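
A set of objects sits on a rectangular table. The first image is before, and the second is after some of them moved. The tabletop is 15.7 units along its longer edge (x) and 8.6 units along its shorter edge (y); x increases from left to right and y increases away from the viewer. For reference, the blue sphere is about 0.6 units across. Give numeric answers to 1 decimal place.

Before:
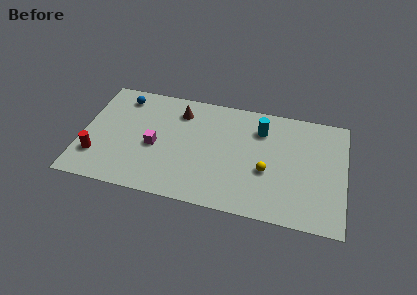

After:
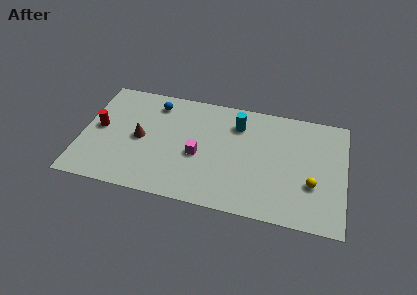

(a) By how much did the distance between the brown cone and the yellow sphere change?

+4.0

The distance was about 6.4 in the first image and 10.4 in the second, so they moved 4.0 units further apart.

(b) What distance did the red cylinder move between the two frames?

2.2

The red cylinder moved from about (1.0, 2.3) to (1.0, 4.5), a distance of √(0.0² + 2.2²) ≈ 2.2.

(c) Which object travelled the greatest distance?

the brown cone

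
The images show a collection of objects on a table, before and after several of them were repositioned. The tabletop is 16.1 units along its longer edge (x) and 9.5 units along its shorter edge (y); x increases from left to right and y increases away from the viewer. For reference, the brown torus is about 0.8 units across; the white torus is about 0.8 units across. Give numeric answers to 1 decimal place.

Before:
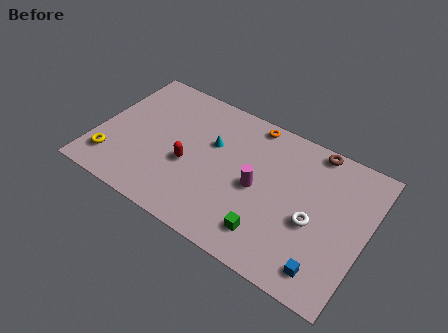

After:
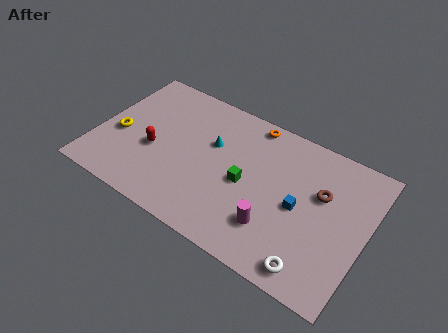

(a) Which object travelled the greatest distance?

the blue cube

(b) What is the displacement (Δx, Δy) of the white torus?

(0.4, -2.8)

The white torus was at about (13.1, 4.0) and moved to about (13.5, 1.2).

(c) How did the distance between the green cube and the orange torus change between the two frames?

-2.8

Before: roughly 7.0 units apart; after: 4.2. That's 2.8 units closer together.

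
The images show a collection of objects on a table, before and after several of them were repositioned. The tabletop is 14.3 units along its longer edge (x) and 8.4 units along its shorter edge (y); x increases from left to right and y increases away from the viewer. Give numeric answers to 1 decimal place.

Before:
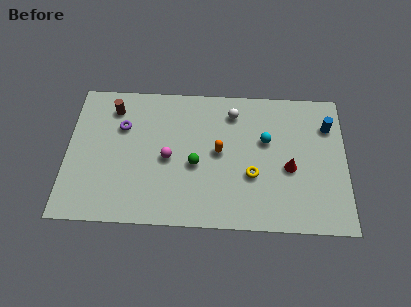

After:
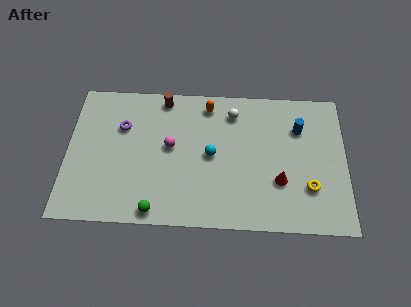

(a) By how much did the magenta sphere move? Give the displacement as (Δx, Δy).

(0.1, 0.7)

From the two frames, the magenta sphere sits at roughly (5.2, 3.9) before and (5.3, 4.6) after.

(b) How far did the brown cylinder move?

2.7

From (2.3, 6.8) to (4.9, 7.5), the brown cylinder covered √(2.6² + 0.7²) ≈ 2.7 units.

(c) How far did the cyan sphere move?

3.0

The cyan sphere moved from about (10.2, 5.2) to (7.4, 4.2), a distance of √(2.8² + 1.0²) ≈ 3.0.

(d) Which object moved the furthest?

the green sphere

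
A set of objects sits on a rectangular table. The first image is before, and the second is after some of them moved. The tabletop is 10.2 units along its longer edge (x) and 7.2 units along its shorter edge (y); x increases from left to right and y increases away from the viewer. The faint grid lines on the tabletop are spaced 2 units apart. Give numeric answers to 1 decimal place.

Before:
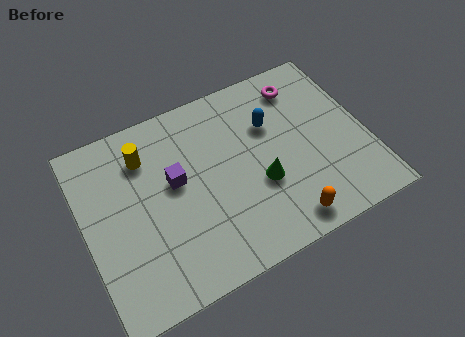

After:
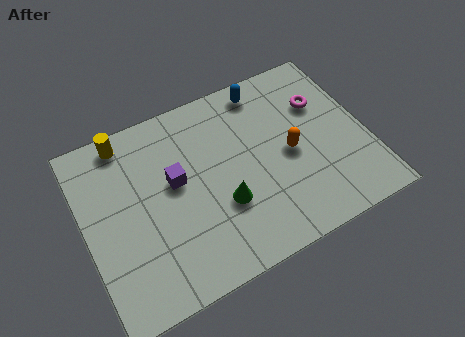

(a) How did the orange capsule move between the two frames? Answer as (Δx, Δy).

(0.6, 2.5)

The orange capsule was at about (6.8, 0.9) and moved to about (7.4, 3.4).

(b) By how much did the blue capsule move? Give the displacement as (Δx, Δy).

(0.0, 1.5)

From the two frames, the blue capsule sits at roughly (6.9, 4.8) before and (6.9, 6.3) after.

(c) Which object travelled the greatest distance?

the orange capsule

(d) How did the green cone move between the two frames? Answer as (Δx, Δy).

(-1.4, -0.2)

The green cone was at about (6.2, 2.7) and moved to about (4.8, 2.5).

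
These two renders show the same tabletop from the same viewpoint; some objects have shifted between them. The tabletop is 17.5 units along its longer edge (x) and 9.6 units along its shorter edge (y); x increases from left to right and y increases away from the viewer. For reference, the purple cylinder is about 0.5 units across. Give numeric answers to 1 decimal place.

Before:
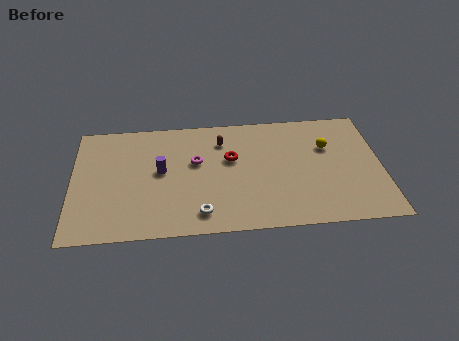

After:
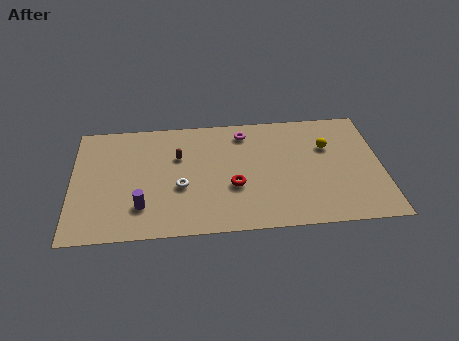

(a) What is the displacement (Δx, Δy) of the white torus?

(-1.1, 2.2)

The white torus started near (7.2, 1.6) and ended near (6.1, 3.8).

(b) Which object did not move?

the yellow sphere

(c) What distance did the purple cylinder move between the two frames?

3.0

The purple cylinder was near (5.0, 5.2) before and (3.9, 2.4) after, so it travelled √(1.1² + 2.8²) ≈ 3.0 units.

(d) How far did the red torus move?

2.3

The red torus moved from about (9.0, 5.9) to (9.1, 3.6), a distance of √(0.1² + 2.3²) ≈ 2.3.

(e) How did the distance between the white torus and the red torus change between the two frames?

-1.7

Before: roughly 4.7 units apart; after: 3.0. That's 1.7 units closer together.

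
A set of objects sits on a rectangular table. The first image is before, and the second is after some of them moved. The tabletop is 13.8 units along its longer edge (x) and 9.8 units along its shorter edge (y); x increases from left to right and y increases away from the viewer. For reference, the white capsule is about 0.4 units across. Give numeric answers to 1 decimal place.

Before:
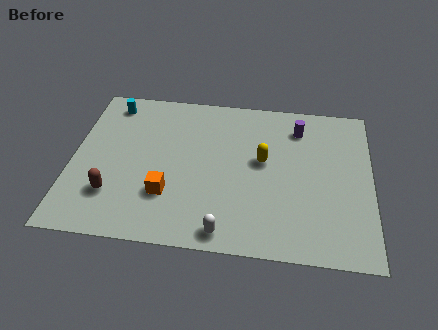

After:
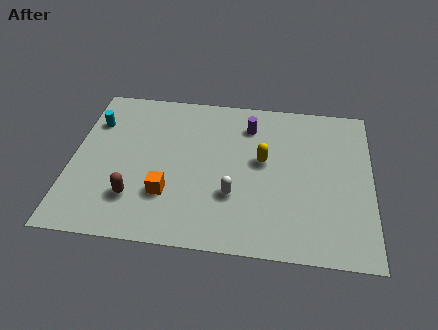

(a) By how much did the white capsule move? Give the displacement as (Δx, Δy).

(0.3, 2.2)

The white capsule started near (7.2, 1.0) and ended near (7.5, 3.2).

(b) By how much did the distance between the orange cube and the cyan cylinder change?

-0.7

The distance was about 6.2 in the first image and 5.5 in the second, so they moved 0.7 units closer together.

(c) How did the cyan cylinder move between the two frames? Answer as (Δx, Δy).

(-0.7, -1.3)

From the two frames, the cyan cylinder sits at roughly (1.6, 8.4) before and (0.9, 7.1) after.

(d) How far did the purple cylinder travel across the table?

2.3

The purple cylinder moved from about (10.4, 7.8) to (8.1, 7.7), a distance of √(2.3² + 0.1²) ≈ 2.3.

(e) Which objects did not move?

the orange cube and the yellow capsule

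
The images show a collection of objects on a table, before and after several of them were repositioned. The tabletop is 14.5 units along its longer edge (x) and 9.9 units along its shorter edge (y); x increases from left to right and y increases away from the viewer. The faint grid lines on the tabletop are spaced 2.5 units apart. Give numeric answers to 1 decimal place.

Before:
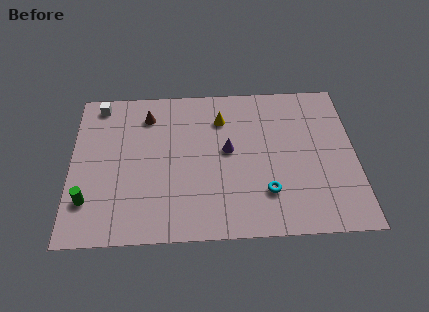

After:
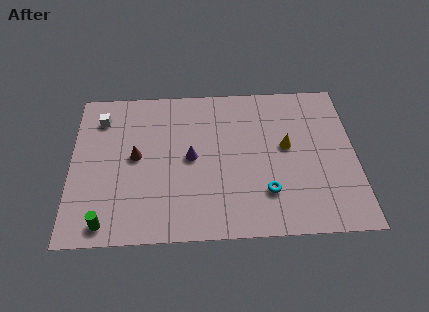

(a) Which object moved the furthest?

the yellow cone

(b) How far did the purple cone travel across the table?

1.9

The purple cone was near (8.0, 5.4) before and (6.1, 5.0) after, so it travelled √(1.9² + 0.4²) ≈ 1.9 units.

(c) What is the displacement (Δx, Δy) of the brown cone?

(-0.6, -2.7)

The brown cone was at about (3.9, 7.9) and moved to about (3.3, 5.2).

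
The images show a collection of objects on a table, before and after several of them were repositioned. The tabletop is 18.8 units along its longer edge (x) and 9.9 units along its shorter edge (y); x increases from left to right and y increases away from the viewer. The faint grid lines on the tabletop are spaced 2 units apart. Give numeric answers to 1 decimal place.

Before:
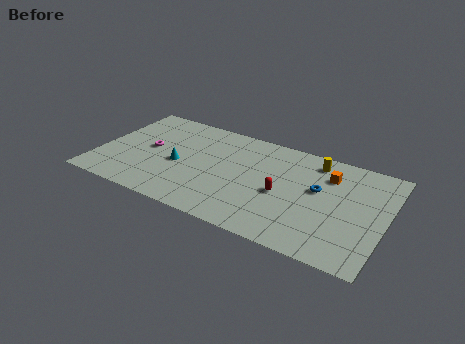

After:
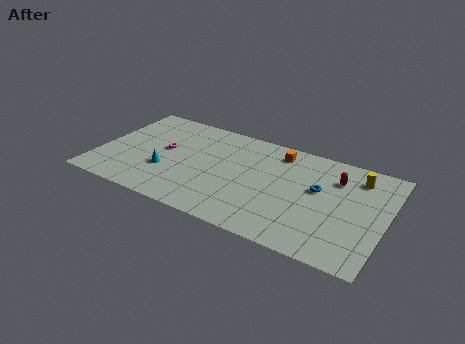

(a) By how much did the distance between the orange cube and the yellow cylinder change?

+3.8

They were about 1.4 units apart before and 5.2 after — 3.8 units further apart.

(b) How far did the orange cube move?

3.5

The orange cube was near (14.9, 7.4) before and (11.5, 8.3) after, so it travelled √(3.4² + 0.9²) ≈ 3.5 units.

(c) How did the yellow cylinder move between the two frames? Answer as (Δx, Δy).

(2.8, -0.4)

The yellow cylinder started near (13.9, 8.4) and ended near (16.7, 8.0).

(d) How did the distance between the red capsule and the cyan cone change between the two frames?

+4.6

The distance was about 6.9 in the first image and 11.5 in the second, so they moved 4.6 units further apart.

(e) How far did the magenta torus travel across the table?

1.0

From (3.2, 5.2) to (4.2, 5.5), the magenta torus covered √(1.0² + 0.3²) ≈ 1.0 units.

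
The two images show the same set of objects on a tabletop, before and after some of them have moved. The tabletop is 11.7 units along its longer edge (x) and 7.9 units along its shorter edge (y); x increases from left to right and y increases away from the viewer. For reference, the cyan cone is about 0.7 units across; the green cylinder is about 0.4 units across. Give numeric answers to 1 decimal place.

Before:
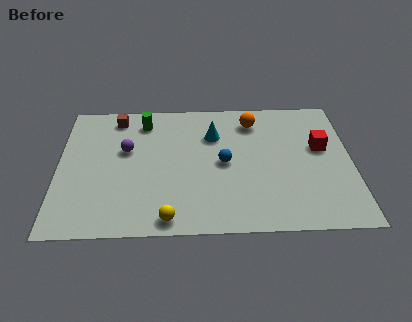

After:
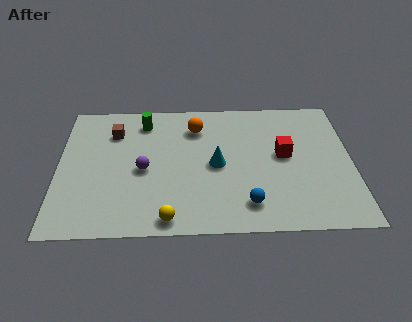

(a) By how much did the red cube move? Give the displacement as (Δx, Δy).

(-1.5, -0.4)

The red cube was at about (10.5, 4.7) and moved to about (9.0, 4.3).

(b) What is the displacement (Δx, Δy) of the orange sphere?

(-2.3, -0.3)

The orange sphere started near (7.8, 6.4) and ended near (5.5, 6.1).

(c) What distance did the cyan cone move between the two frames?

1.8

From (6.2, 5.6) to (6.3, 3.8), the cyan cone covered √(0.1² + 1.8²) ≈ 1.8 units.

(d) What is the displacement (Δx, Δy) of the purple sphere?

(0.7, -1.2)

From the two frames, the purple sphere sits at roughly (2.7, 4.8) before and (3.4, 3.6) after.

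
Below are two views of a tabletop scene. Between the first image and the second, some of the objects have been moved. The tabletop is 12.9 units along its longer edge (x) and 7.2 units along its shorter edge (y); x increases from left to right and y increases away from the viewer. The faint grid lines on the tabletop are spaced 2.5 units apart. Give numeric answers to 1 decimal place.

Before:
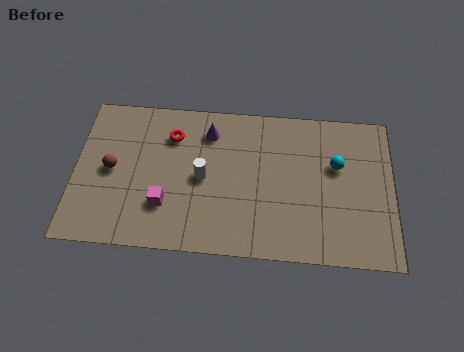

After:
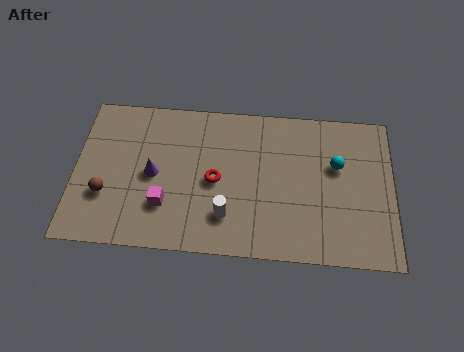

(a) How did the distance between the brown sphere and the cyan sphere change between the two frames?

+0.4

They were about 9.1 units apart before and 9.5 after — 0.4 units further apart.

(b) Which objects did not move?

the cyan sphere and the magenta cube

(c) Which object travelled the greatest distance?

the purple cone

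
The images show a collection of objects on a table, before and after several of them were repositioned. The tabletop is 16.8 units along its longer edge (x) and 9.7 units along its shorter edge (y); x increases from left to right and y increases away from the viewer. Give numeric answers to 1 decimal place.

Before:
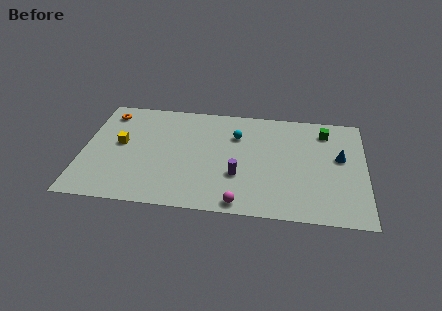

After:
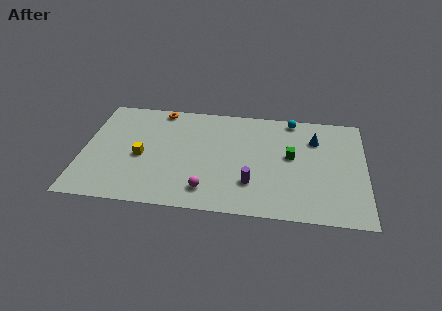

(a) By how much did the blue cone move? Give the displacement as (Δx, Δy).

(-1.5, 1.5)

The blue cone started near (15.3, 5.6) and ended near (13.8, 7.1).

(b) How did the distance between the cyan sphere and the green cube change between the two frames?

-2.0

Before: roughly 5.4 units apart; after: 3.4. That's 2.0 units closer together.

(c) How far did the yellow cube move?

1.6

The yellow cube moved from about (2.2, 5.3) to (3.5, 4.3), a distance of √(1.3² + 1.0²) ≈ 1.6.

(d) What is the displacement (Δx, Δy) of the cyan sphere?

(3.3, 1.9)

From the two frames, the cyan sphere sits at roughly (9.1, 6.9) before and (12.4, 8.8) after.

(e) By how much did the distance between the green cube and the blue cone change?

-0.3

They were about 2.5 units apart before and 2.2 after — 0.3 units closer together.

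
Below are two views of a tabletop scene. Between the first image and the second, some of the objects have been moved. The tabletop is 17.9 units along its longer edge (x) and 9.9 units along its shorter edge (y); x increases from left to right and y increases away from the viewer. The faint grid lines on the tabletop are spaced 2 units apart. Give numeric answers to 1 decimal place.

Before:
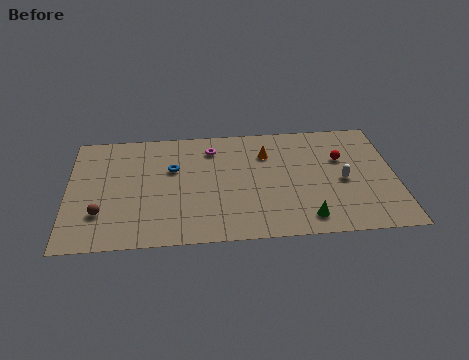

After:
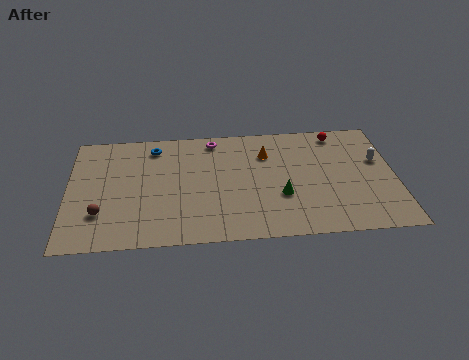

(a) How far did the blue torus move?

2.2

The blue torus moved from about (5.7, 6.3) to (4.7, 8.3), a distance of √(1.0² + 2.0²) ≈ 2.2.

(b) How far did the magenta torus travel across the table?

0.8

From (7.9, 7.9) to (8.0, 8.7), the magenta torus covered √(0.1² + 0.8²) ≈ 0.8 units.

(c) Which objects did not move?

the orange cone and the brown sphere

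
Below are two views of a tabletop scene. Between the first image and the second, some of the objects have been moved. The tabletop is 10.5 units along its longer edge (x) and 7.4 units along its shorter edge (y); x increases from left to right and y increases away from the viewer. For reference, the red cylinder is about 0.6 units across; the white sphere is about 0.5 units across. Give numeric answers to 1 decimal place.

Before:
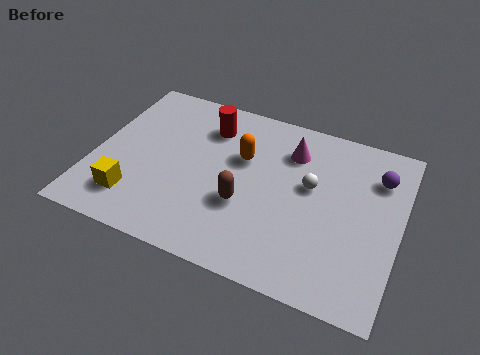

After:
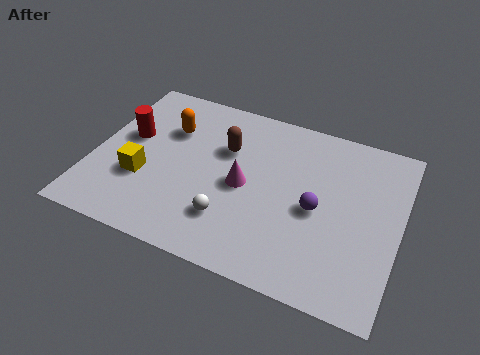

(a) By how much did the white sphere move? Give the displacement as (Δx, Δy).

(-2.5, -2.4)

The white sphere was at about (7.4, 4.3) and moved to about (4.9, 1.9).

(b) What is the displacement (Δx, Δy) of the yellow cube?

(0.2, 1.0)

The yellow cube started near (1.6, 1.6) and ended near (1.8, 2.6).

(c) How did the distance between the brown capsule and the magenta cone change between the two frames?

-1.6

Before: roughly 3.2 units apart; after: 1.6. That's 1.6 units closer together.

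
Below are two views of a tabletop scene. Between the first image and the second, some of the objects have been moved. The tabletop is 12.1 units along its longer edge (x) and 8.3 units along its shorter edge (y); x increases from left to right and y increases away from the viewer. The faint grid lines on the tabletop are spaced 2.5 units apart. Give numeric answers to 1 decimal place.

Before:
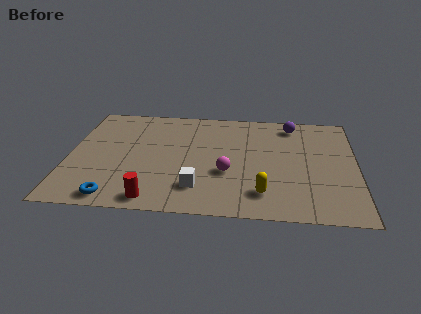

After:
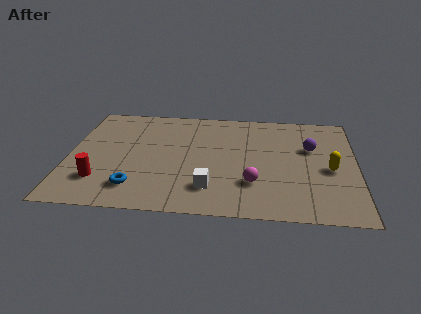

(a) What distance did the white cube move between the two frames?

0.5

The white cube moved from about (5.5, 1.9) to (6.0, 1.9), a distance of √(0.5² + 0.0²) ≈ 0.5.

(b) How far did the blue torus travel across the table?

1.1

From (2.1, 0.9) to (2.9, 1.7), the blue torus covered √(0.8² + 0.8²) ≈ 1.1 units.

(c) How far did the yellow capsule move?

3.4

The yellow capsule was near (8.2, 1.7) before and (11.0, 3.7) after, so it travelled √(2.8² + 2.0²) ≈ 3.4 units.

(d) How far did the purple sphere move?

2.0

The purple sphere moved from about (9.4, 7.1) to (10.2, 5.3), a distance of √(0.8² + 1.8²) ≈ 2.0.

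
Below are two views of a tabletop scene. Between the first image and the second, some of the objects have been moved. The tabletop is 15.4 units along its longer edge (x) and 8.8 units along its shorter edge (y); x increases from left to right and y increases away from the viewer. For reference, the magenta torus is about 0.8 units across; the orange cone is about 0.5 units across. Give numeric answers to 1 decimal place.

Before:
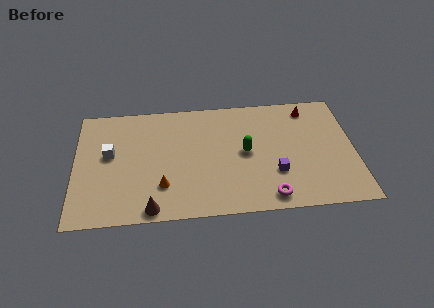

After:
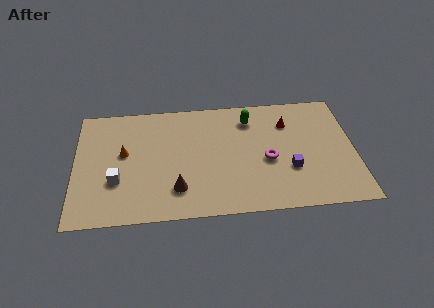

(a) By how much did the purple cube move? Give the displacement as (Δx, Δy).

(0.8, 0.2)

The purple cube was at about (11.0, 2.8) and moved to about (11.8, 3.0).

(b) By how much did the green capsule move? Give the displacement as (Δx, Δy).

(0.3, 2.5)

The green capsule was at about (9.4, 4.5) and moved to about (9.7, 7.0).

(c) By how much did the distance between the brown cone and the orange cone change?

+2.4

Before: roughly 1.7 units apart; after: 4.1. That's 2.4 units further apart.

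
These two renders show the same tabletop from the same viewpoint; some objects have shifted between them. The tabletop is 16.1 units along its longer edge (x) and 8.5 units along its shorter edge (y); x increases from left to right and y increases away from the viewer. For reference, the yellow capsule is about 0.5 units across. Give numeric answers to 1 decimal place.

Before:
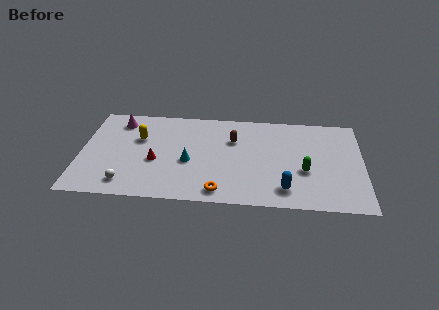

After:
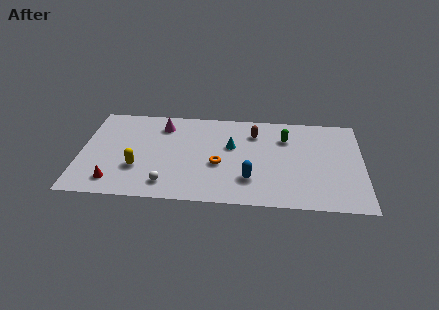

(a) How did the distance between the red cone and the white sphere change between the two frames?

+0.4

Before: roughly 2.6 units apart; after: 3.0. That's 0.4 units further apart.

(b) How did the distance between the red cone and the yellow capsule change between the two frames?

-0.4

They were about 2.2 units apart before and 1.8 after — 0.4 units closer together.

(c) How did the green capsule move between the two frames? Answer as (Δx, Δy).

(-1.1, 2.9)

From the two frames, the green capsule sits at roughly (12.8, 3.3) before and (11.7, 6.2) after.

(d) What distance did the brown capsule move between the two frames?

1.4

The brown capsule was near (8.7, 5.8) before and (9.9, 6.5) after, so it travelled √(1.2² + 0.7²) ≈ 1.4 units.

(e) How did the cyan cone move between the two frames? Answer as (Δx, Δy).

(2.4, 1.6)

From the two frames, the cyan cone sits at roughly (6.2, 3.6) before and (8.6, 5.2) after.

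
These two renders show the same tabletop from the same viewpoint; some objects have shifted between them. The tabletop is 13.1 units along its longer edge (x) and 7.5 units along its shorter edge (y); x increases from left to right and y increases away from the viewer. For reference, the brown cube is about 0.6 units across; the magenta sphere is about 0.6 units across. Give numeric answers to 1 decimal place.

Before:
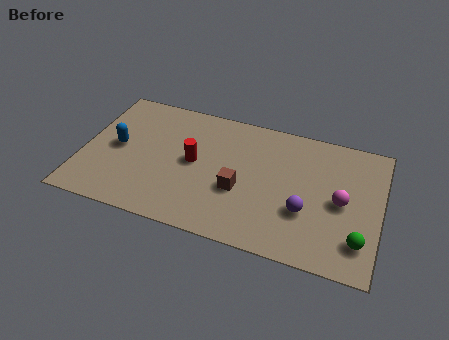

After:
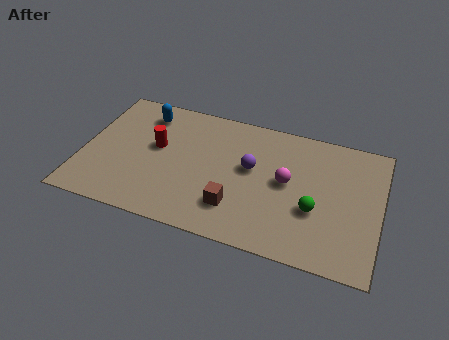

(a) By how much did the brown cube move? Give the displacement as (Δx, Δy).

(-0.1, -1.0)

The brown cube was at about (7.0, 2.9) and moved to about (6.9, 1.9).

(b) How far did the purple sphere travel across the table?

3.0

The purple sphere was near (9.9, 2.6) before and (7.4, 4.3) after, so it travelled √(2.5² + 1.7²) ≈ 3.0 units.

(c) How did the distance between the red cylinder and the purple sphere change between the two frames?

-1.0

They were about 5.2 units apart before and 4.2 after — 1.0 units closer together.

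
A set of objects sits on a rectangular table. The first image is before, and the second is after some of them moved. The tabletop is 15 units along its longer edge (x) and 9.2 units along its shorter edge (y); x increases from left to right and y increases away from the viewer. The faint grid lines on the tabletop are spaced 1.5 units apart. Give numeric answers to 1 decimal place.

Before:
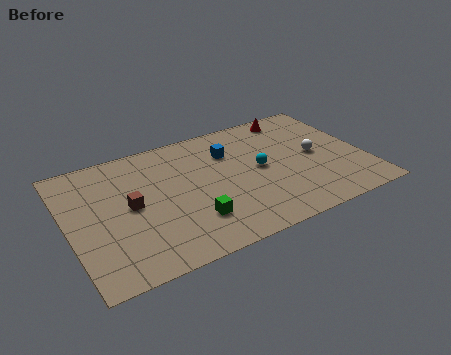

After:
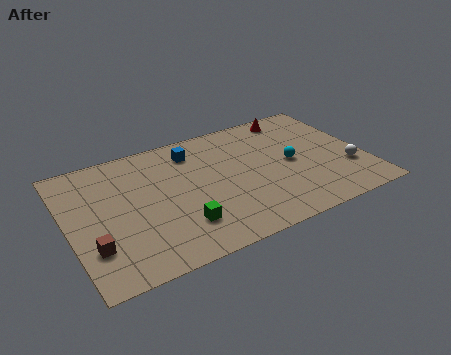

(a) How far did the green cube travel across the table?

0.6

From (5.9, 2.4) to (5.3, 2.3), the green cube covered √(0.6² + 0.1²) ≈ 0.6 units.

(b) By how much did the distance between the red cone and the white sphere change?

+2.0

They were about 3.6 units apart before and 5.6 after — 2.0 units further apart.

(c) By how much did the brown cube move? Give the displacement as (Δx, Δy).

(-2.1, -2.1)

From the two frames, the brown cube sits at roughly (3.1, 4.7) before and (1.0, 2.6) after.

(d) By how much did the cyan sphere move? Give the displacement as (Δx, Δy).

(1.6, -0.2)

From the two frames, the cyan sphere sits at roughly (9.7, 4.7) before and (11.3, 4.5) after.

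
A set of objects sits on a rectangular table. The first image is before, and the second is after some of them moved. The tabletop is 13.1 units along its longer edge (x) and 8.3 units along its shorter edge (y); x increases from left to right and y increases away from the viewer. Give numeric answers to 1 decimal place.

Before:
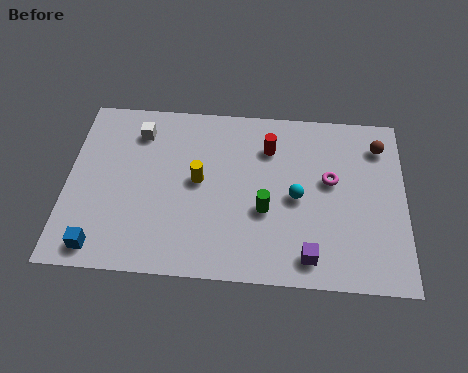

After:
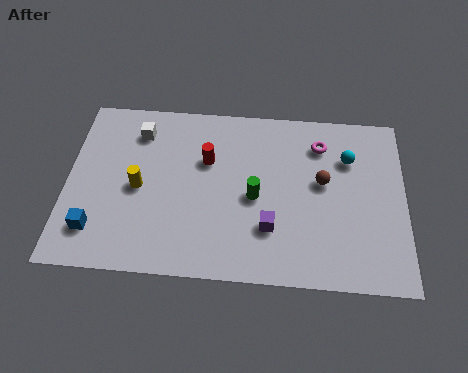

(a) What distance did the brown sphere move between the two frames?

2.9

From (12.1, 6.6) to (9.9, 4.7), the brown sphere covered √(2.2² + 1.9²) ≈ 2.9 units.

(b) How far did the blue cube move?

0.8

The blue cube was near (1.4, 1.0) before and (1.2, 1.8) after, so it travelled √(0.2² + 0.8²) ≈ 0.8 units.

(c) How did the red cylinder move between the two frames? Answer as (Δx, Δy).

(-2.4, -0.8)

The red cylinder was at about (7.8, 6.2) and moved to about (5.4, 5.4).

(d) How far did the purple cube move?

1.9

The purple cube was near (9.4, 1.2) before and (7.9, 2.4) after, so it travelled √(1.5² + 1.2²) ≈ 1.9 units.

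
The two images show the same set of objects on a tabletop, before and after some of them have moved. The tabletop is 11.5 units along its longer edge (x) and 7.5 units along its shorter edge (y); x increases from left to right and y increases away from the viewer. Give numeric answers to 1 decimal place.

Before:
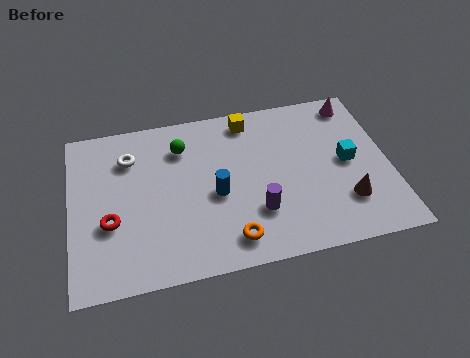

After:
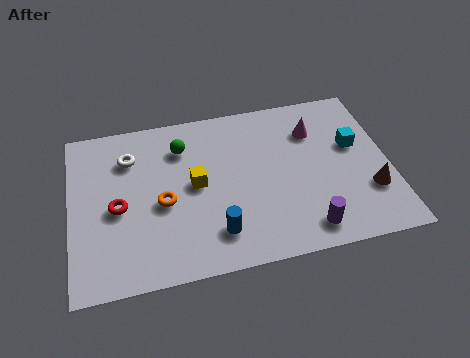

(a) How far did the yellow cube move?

3.3

The yellow cube was near (6.6, 6.5) before and (4.5, 3.9) after, so it travelled √(2.1² + 2.6²) ≈ 3.3 units.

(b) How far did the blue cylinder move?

1.7

From (5.2, 3.3) to (5.1, 1.6), the blue cylinder covered √(0.1² + 1.7²) ≈ 1.7 units.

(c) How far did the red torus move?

0.7

The red torus moved from about (1.4, 2.8) to (1.7, 3.4), a distance of √(0.3² + 0.6²) ≈ 0.7.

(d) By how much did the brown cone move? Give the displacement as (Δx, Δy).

(0.9, 0.3)

The brown cone was at about (9.8, 2.0) and moved to about (10.7, 2.3).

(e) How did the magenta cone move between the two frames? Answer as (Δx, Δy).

(-1.6, -1.0)

From the two frames, the magenta cone sits at roughly (10.5, 6.5) before and (8.9, 5.5) after.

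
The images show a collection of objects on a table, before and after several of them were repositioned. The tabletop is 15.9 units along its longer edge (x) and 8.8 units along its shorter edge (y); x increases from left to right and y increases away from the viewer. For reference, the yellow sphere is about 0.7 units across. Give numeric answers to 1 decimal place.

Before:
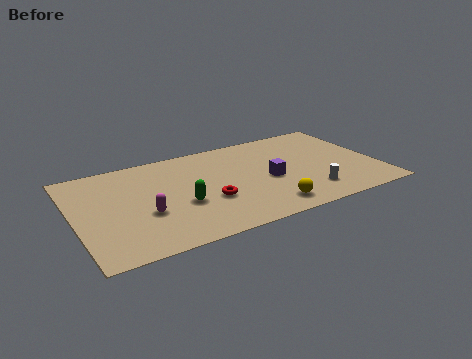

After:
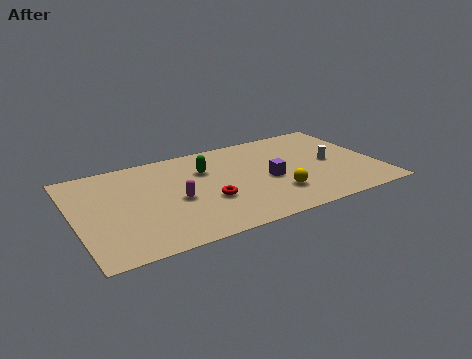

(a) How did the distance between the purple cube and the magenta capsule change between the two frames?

-1.7

The distance was about 6.6 in the first image and 4.9 in the second, so they moved 1.7 units closer together.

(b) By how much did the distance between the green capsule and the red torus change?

+1.5

Before: roughly 1.4 units apart; after: 2.9. That's 1.5 units further apart.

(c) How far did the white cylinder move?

2.8

The white cylinder moved from about (12.0, 1.9) to (13.5, 4.3), a distance of √(1.5² + 2.4²) ≈ 2.8.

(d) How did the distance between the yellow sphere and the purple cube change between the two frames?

-1.0

Before: roughly 2.5 units apart; after: 1.5. That's 1.0 units closer together.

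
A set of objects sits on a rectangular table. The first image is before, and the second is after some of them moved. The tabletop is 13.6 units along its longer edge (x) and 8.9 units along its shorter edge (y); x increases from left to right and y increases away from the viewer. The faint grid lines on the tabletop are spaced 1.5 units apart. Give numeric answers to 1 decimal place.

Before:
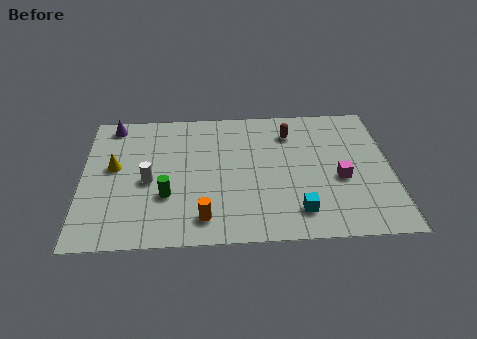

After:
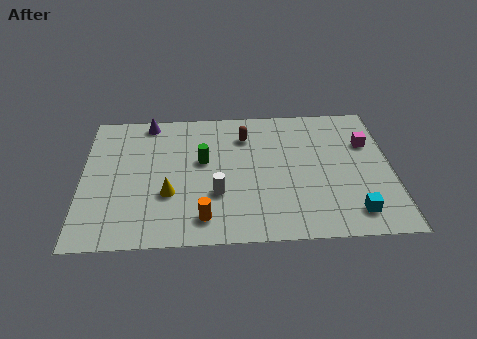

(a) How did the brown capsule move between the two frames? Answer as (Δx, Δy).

(-2.0, -0.1)

From the two frames, the brown capsule sits at roughly (9.2, 6.9) before and (7.2, 6.8) after.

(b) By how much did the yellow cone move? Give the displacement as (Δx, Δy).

(2.4, -1.9)

The yellow cone was at about (1.4, 5.0) and moved to about (3.8, 3.1).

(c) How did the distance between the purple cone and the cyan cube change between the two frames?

+0.8

The distance was about 10.2 in the first image and 11.0 in the second, so they moved 0.8 units further apart.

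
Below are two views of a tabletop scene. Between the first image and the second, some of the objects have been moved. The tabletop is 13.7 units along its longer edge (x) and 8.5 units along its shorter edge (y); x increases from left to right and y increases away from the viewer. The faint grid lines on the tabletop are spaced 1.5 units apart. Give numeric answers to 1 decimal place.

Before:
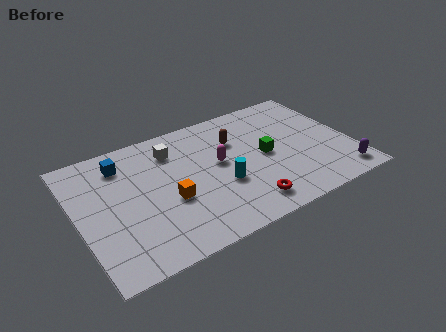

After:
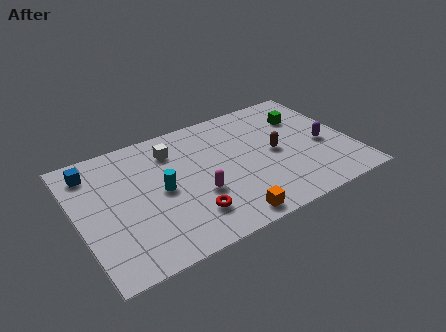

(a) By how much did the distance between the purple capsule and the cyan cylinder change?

+2.1

The distance was about 6.1 in the first image and 8.2 in the second, so they moved 2.1 units further apart.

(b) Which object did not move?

the white cube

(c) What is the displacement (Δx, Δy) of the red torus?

(-2.7, 0.6)

The red torus was at about (7.9, 1.4) and moved to about (5.2, 2.0).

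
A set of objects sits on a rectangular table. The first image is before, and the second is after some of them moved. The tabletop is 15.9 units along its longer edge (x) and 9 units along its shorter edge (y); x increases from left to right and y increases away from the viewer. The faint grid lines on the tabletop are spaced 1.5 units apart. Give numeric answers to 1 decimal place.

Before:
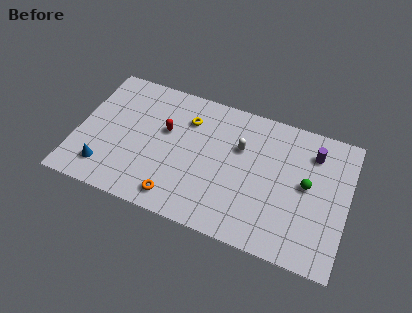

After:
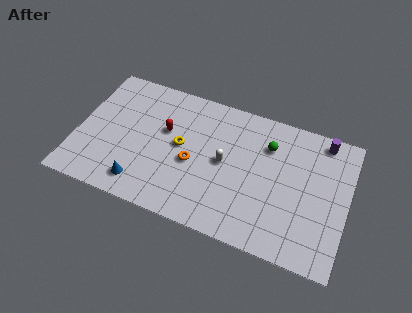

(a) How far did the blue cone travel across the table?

2.2

The blue cone moved from about (1.9, 1.8) to (4.1, 1.5), a distance of √(2.2² + 0.3²) ≈ 2.2.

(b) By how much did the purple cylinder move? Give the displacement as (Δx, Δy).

(0.5, 1.0)

From the two frames, the purple cylinder sits at roughly (13.7, 7.0) before and (14.2, 8.0) after.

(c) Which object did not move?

the red capsule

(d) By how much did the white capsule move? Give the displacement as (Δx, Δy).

(-0.8, -1.3)

The white capsule was at about (9.5, 5.9) and moved to about (8.7, 4.6).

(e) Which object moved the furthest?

the green sphere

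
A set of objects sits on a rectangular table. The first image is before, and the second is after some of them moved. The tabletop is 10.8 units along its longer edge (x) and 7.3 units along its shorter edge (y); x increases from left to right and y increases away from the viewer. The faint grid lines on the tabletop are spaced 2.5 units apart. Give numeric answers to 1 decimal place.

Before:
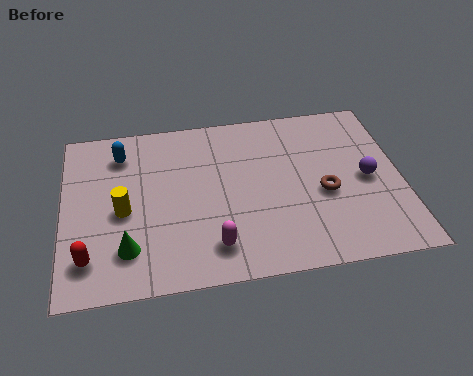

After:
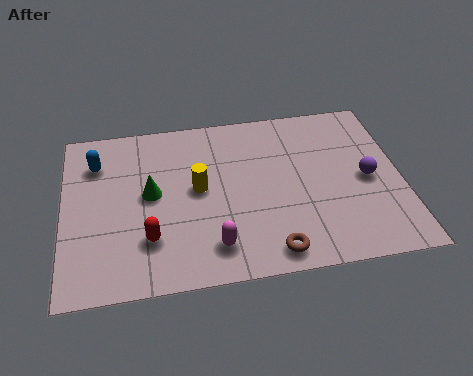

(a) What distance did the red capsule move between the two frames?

2.0

The red capsule moved from about (0.8, 1.5) to (2.7, 2.0), a distance of √(1.9² + 0.5²) ≈ 2.0.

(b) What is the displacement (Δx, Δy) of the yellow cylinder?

(2.4, 0.6)

From the two frames, the yellow cylinder sits at roughly (1.9, 3.3) before and (4.3, 3.9) after.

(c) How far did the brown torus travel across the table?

2.8

The brown torus moved from about (8.3, 3.1) to (6.5, 0.9), a distance of √(1.8² + 2.2²) ≈ 2.8.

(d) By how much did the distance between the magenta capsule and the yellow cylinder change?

-0.9

The distance was about 3.4 in the first image and 2.5 in the second, so they moved 0.9 units closer together.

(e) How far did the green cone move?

2.3

The green cone moved from about (2.0, 1.7) to (2.8, 3.9), a distance of √(0.8² + 2.2²) ≈ 2.3.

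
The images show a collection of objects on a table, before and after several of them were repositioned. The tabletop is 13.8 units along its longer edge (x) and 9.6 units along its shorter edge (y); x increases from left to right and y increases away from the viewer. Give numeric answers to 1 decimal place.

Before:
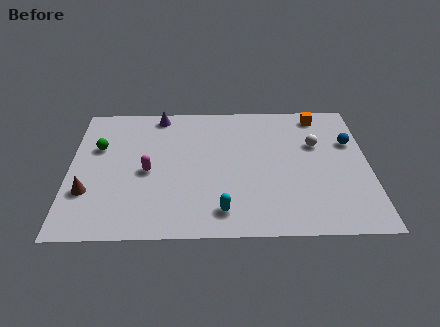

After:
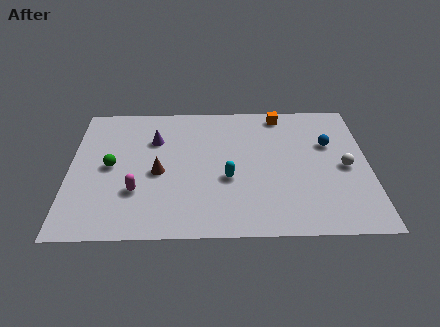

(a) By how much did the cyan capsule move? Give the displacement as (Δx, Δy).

(0.3, 2.2)

The cyan capsule was at about (7.0, 1.6) and moved to about (7.3, 3.8).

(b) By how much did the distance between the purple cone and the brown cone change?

-4.0

The distance was about 6.4 in the first image and 2.4 in the second, so they moved 4.0 units closer together.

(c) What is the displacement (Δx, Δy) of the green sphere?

(0.6, -1.4)

The green sphere started near (1.3, 6.2) and ended near (1.9, 4.8).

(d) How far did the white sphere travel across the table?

2.1

The white sphere moved from about (11.4, 6.2) to (12.7, 4.5), a distance of √(1.3² + 1.7²) ≈ 2.1.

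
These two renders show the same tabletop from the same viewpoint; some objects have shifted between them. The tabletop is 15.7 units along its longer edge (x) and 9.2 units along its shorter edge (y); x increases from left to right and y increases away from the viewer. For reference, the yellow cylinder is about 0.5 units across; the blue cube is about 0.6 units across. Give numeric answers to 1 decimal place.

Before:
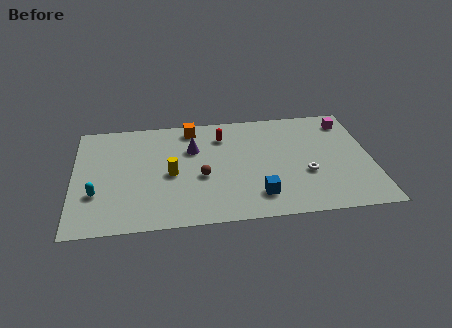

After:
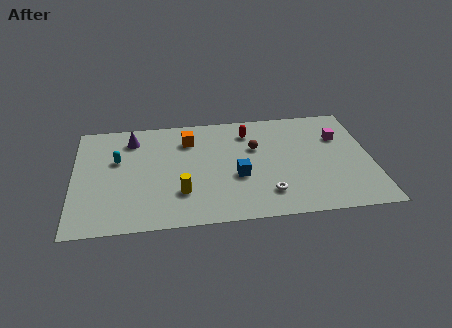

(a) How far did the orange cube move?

1.0

From (6.3, 8.0) to (6.1, 7.0), the orange cube covered √(0.2² + 1.0²) ≈ 1.0 units.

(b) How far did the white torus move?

2.5

From (12.2, 3.4) to (10.1, 2.0), the white torus covered √(2.1² + 1.4²) ≈ 2.5 units.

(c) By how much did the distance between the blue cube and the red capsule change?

-1.7

They were about 5.5 units apart before and 3.8 after — 1.7 units closer together.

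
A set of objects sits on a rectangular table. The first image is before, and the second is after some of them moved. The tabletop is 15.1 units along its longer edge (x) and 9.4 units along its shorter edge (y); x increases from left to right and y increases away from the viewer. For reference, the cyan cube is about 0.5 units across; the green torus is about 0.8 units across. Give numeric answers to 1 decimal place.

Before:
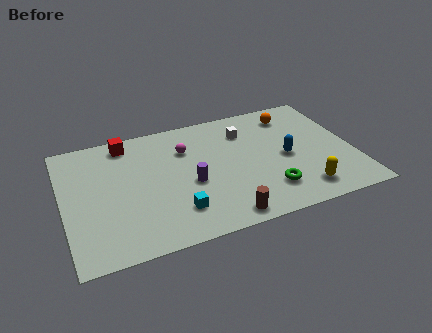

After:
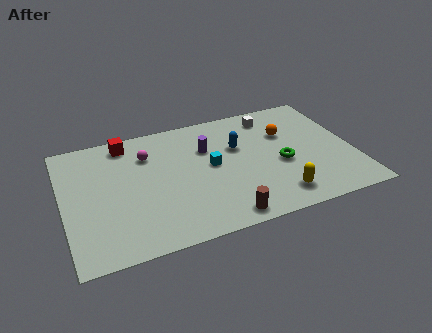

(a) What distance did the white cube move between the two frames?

1.7

From (9.7, 7.1) to (11.2, 7.9), the white cube covered √(1.5² + 0.8²) ≈ 1.7 units.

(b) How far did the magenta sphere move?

2.0

The magenta sphere was near (6.5, 6.7) before and (4.5, 6.9) after, so it travelled √(2.0² + 0.2²) ≈ 2.0 units.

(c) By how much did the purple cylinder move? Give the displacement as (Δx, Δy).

(1.1, 2.4)

From the two frames, the purple cylinder sits at roughly (6.5, 4.0) before and (7.6, 6.4) after.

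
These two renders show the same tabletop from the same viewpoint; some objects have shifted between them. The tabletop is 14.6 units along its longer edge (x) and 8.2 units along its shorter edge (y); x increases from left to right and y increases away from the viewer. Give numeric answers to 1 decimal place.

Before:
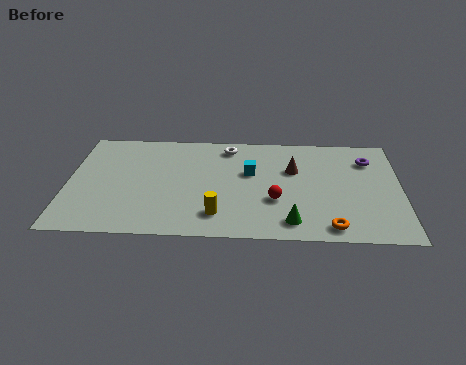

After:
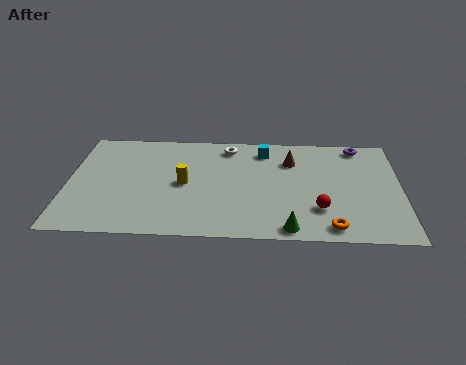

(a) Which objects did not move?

the orange torus and the white torus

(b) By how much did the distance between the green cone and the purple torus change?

+1.2

The distance was about 6.0 in the first image and 7.2 in the second, so they moved 1.2 units further apart.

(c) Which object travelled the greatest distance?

the yellow cylinder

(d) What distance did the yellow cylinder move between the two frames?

2.7

The yellow cylinder moved from about (6.6, 1.7) to (5.1, 4.0), a distance of √(1.5² + 2.3²) ≈ 2.7.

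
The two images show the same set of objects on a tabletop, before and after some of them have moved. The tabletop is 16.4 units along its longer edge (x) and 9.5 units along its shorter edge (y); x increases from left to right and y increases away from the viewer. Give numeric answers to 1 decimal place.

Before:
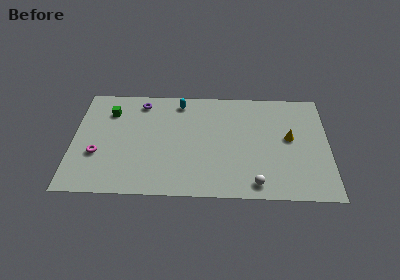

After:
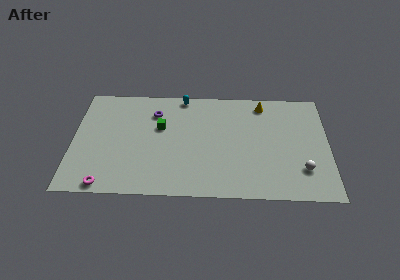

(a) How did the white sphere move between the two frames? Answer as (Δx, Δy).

(3.0, 1.3)

The white sphere started near (11.7, 1.2) and ended near (14.7, 2.5).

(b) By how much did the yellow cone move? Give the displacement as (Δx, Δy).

(-1.7, 3.0)

The yellow cone started near (13.9, 5.2) and ended near (12.2, 8.2).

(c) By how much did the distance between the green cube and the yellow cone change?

-4.8

The distance was about 11.8 in the first image and 7.0 in the second, so they moved 4.8 units closer together.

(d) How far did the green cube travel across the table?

3.5

The green cube was near (2.3, 7.2) before and (5.6, 5.9) after, so it travelled √(3.3² + 1.3²) ≈ 3.5 units.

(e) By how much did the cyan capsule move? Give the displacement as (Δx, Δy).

(0.2, 0.5)

The cyan capsule started near (6.8, 8.2) and ended near (7.0, 8.7).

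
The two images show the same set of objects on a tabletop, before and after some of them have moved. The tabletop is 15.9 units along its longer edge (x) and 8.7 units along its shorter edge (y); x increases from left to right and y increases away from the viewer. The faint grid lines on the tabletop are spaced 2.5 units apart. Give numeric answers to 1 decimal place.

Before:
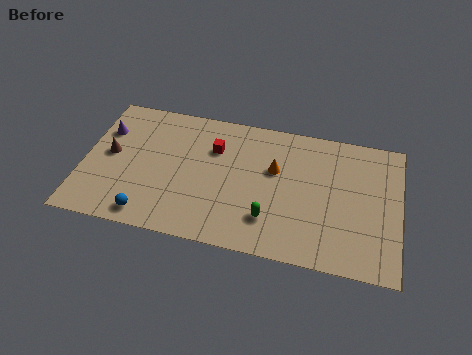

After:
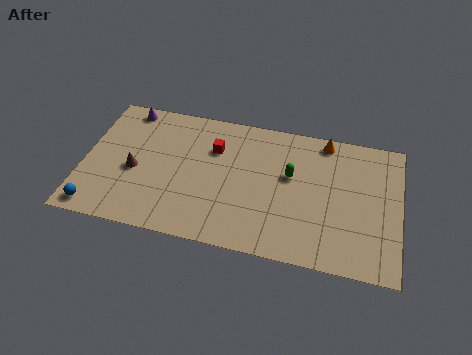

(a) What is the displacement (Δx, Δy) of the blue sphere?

(-2.6, -0.1)

The blue sphere started near (3.5, 1.1) and ended near (0.9, 1.0).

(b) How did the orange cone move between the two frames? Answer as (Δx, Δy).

(2.4, 2.4)

The orange cone started near (9.6, 5.4) and ended near (12.0, 7.8).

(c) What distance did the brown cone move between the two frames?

1.5

The brown cone moved from about (1.3, 4.6) to (2.6, 3.8), a distance of √(1.3² + 0.8²) ≈ 1.5.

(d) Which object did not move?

the red cube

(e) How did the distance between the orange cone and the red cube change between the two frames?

+2.6

Before: roughly 3.2 units apart; after: 5.8. That's 2.6 units further apart.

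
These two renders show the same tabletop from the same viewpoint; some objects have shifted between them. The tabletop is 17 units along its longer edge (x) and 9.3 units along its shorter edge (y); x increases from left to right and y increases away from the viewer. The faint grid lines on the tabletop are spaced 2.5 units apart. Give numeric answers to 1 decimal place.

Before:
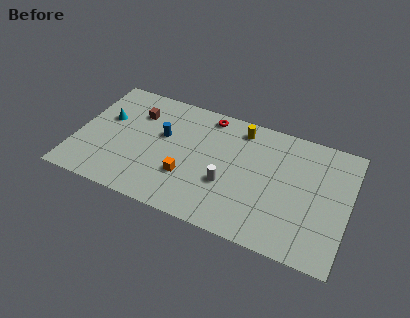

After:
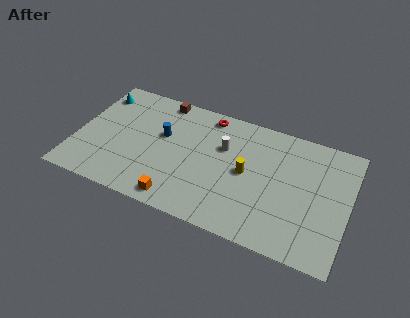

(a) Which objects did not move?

the blue cylinder and the red torus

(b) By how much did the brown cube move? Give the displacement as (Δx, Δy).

(1.4, 1.6)

The brown cube was at about (3.5, 6.8) and moved to about (4.9, 8.4).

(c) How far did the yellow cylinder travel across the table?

3.3

The yellow cylinder moved from about (10.0, 7.9) to (10.7, 4.7), a distance of √(0.7² + 3.2²) ≈ 3.3.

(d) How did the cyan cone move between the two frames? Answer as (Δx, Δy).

(-0.8, 1.8)

From the two frames, the cyan cone sits at roughly (1.7, 5.7) before and (0.9, 7.5) after.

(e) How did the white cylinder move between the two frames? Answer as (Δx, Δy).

(-0.5, 2.7)

The white cylinder was at about (9.6, 3.4) and moved to about (9.1, 6.1).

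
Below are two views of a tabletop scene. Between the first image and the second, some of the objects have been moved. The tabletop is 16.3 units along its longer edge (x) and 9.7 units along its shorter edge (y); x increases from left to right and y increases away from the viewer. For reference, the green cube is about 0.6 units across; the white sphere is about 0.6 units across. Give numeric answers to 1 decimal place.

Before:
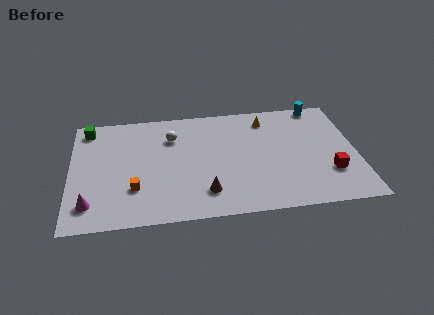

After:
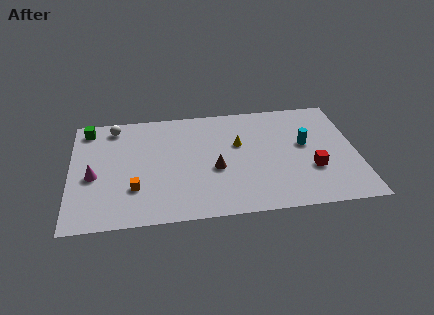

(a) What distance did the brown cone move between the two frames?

2.0

The brown cone was near (7.6, 2.1) before and (8.2, 4.0) after, so it travelled √(0.6² + 1.9²) ≈ 2.0 units.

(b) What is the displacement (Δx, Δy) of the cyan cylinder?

(-1.0, -3.4)

The cyan cylinder started near (14.4, 8.9) and ended near (13.4, 5.5).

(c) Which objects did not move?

the green cube and the orange cube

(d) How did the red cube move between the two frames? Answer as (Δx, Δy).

(-1.0, 0.4)

The red cube started near (14.7, 2.9) and ended near (13.7, 3.3).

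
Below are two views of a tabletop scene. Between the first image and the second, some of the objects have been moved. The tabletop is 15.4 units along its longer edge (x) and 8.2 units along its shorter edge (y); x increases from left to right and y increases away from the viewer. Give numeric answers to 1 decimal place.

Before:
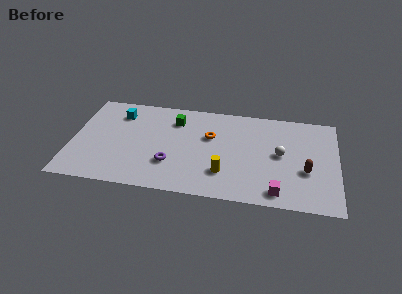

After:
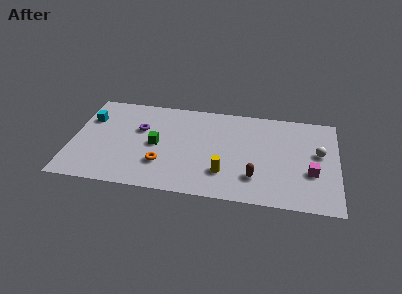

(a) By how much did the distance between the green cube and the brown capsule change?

-2.2

They were about 8.3 units apart before and 6.1 after — 2.2 units closer together.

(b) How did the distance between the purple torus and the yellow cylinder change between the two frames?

+2.7

They were about 3.1 units apart before and 5.8 after — 2.7 units further apart.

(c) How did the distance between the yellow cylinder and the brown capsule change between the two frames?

-3.0

They were about 4.8 units apart before and 1.8 after — 3.0 units closer together.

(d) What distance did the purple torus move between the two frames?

3.3

The purple torus moved from about (5.8, 2.5) to (3.9, 5.2), a distance of √(1.9² + 2.7²) ≈ 3.3.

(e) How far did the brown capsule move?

3.1

From (13.6, 3.1) to (10.7, 2.1), the brown capsule covered √(2.9² + 1.0²) ≈ 3.1 units.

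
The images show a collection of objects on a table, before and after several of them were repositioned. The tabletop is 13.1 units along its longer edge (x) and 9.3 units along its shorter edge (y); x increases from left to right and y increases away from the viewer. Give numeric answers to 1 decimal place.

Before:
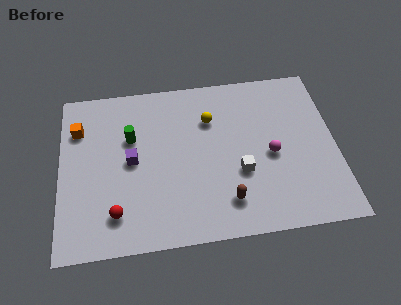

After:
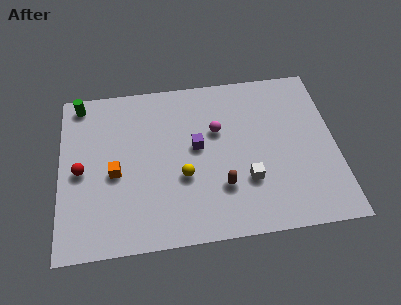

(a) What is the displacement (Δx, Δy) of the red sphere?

(-1.6, 2.5)

The red sphere started near (2.6, 1.9) and ended near (1.0, 4.4).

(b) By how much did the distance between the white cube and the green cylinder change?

+3.8

Before: roughly 5.7 units apart; after: 9.5. That's 3.8 units further apart.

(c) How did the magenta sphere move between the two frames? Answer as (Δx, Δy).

(-2.5, 1.7)

From the two frames, the magenta sphere sits at roughly (10.0, 4.2) before and (7.5, 5.9) after.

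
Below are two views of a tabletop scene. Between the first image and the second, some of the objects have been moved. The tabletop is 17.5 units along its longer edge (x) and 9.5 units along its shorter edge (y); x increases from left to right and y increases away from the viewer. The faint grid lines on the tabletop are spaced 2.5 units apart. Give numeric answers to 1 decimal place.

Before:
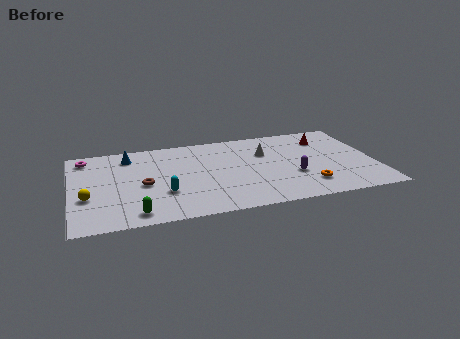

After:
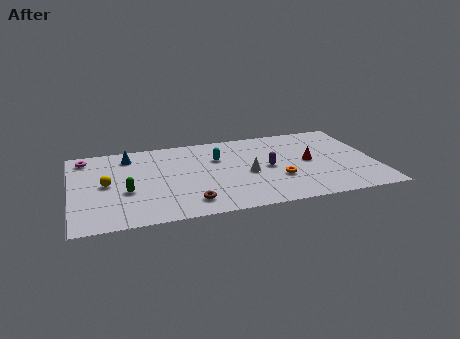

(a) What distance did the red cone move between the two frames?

2.8

The red cone moved from about (14.9, 7.3) to (13.7, 4.8), a distance of √(1.2² + 2.5²) ≈ 2.8.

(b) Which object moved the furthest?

the cyan capsule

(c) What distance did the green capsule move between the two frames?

2.5

The green capsule was near (3.5, 1.2) before and (3.1, 3.7) after, so it travelled √(0.4² + 2.5²) ≈ 2.5 units.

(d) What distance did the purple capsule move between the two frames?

1.8

From (12.7, 3.4) to (11.3, 4.6), the purple capsule covered √(1.4² + 1.2²) ≈ 1.8 units.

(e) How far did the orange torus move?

1.9

The orange torus was near (13.4, 2.1) before and (11.8, 3.2) after, so it travelled √(1.6² + 1.1²) ≈ 1.9 units.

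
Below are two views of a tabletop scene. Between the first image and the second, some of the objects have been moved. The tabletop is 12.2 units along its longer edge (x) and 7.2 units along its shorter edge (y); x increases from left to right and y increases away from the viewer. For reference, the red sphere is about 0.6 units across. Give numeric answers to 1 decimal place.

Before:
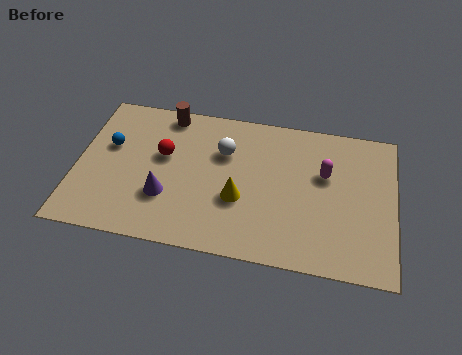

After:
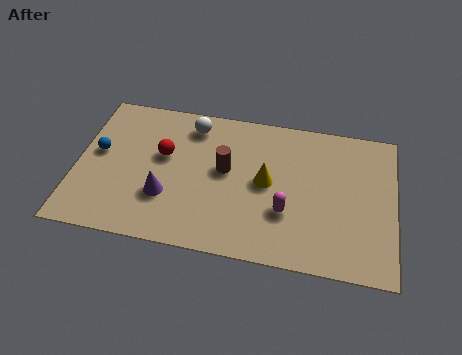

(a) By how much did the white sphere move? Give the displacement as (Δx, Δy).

(-1.3, 1.1)

From the two frames, the white sphere sits at roughly (5.6, 4.9) before and (4.3, 6.0) after.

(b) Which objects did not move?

the red sphere and the purple cone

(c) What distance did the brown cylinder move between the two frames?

3.4

The brown cylinder was near (3.3, 6.4) before and (5.7, 4.0) after, so it travelled √(2.4² + 2.4²) ≈ 3.4 units.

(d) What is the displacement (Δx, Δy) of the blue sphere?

(-0.4, -0.4)

The blue sphere was at about (1.2, 4.4) and moved to about (0.8, 4.0).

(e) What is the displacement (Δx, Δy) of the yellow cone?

(1.0, 1.0)

The yellow cone started near (6.3, 2.7) and ended near (7.3, 3.7).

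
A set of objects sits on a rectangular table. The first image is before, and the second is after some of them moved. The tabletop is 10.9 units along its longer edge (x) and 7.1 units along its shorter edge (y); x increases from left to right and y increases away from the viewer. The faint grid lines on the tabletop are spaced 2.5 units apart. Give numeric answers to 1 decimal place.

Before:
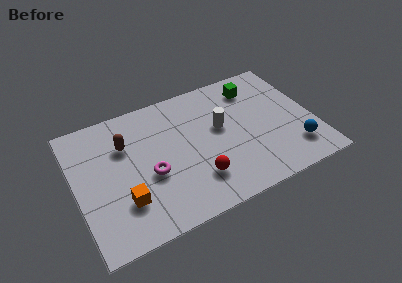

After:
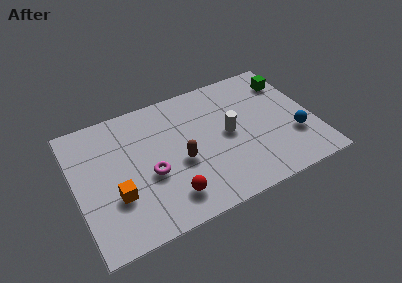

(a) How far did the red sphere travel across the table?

1.4

The red sphere was near (5.3, 1.8) before and (4.0, 1.4) after, so it travelled √(1.3² + 0.4²) ≈ 1.4 units.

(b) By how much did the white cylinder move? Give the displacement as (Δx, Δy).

(0.3, -0.5)

The white cylinder was at about (6.7, 4.1) and moved to about (7.0, 3.6).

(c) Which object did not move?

the magenta torus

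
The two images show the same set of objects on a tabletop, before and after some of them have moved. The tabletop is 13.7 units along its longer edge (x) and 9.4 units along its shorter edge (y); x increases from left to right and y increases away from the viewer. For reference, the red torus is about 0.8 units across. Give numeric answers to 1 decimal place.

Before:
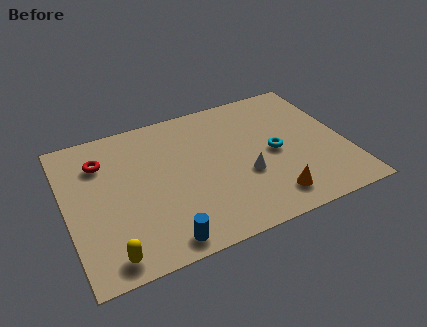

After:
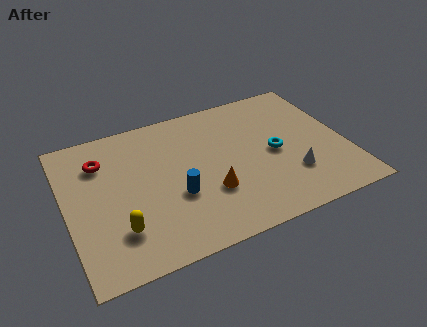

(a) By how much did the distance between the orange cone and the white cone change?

+1.9

They were about 2.1 units apart before and 4.0 after — 1.9 units further apart.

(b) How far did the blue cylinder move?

2.7

The blue cylinder was near (4.2, 1.0) before and (5.2, 3.5) after, so it travelled √(1.0² + 2.5²) ≈ 2.7 units.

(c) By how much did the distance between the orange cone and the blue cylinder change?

-3.8

The distance was about 5.4 in the first image and 1.6 in the second, so they moved 3.8 units closer together.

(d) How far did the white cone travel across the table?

2.3

The white cone was near (8.6, 3.5) before and (10.8, 2.7) after, so it travelled √(2.2² + 0.8²) ≈ 2.3 units.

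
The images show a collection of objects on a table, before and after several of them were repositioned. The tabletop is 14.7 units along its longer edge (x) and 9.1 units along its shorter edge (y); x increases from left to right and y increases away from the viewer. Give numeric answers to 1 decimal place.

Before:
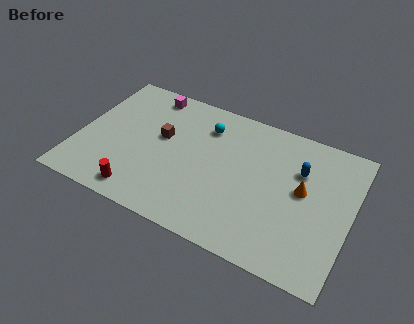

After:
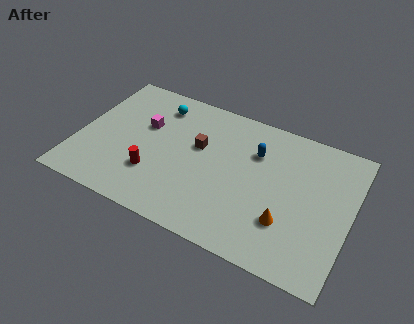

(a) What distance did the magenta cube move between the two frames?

2.3

From (3.3, 8.0) to (3.4, 5.7), the magenta cube covered √(0.1² + 2.3²) ≈ 2.3 units.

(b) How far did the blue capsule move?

2.4

The blue capsule was near (11.8, 6.2) before and (9.4, 6.4) after, so it travelled √(2.4² + 0.2²) ≈ 2.4 units.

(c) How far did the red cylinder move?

1.6

The red cylinder moved from about (3.8, 1.2) to (4.3, 2.7), a distance of √(0.5² + 1.5²) ≈ 1.6.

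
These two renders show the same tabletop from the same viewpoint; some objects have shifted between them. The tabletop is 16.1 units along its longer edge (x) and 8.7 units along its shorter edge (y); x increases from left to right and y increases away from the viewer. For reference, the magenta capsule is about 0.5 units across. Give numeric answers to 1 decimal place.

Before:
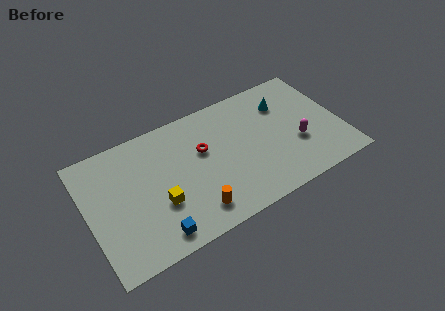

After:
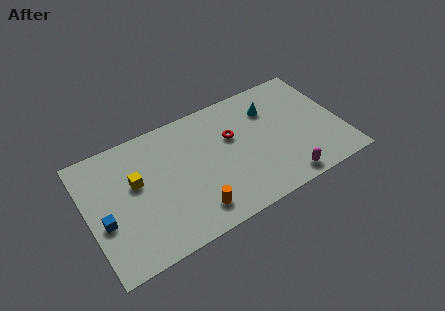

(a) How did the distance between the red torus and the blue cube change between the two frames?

+3.1

They were about 5.5 units apart before and 8.6 after — 3.1 units further apart.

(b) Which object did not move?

the orange cylinder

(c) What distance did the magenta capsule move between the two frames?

2.5

The magenta capsule was near (13.2, 3.2) before and (12.0, 1.0) after, so it travelled √(1.2² + 2.2²) ≈ 2.5 units.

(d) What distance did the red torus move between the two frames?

1.9

The red torus was near (7.4, 5.4) before and (9.3, 5.5) after, so it travelled √(1.9² + 0.1²) ≈ 1.9 units.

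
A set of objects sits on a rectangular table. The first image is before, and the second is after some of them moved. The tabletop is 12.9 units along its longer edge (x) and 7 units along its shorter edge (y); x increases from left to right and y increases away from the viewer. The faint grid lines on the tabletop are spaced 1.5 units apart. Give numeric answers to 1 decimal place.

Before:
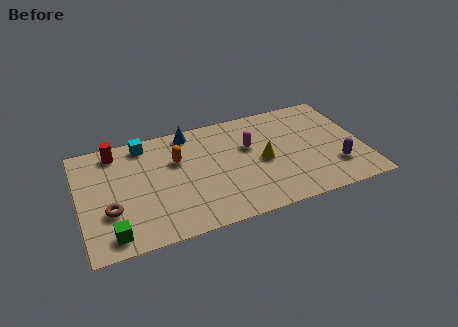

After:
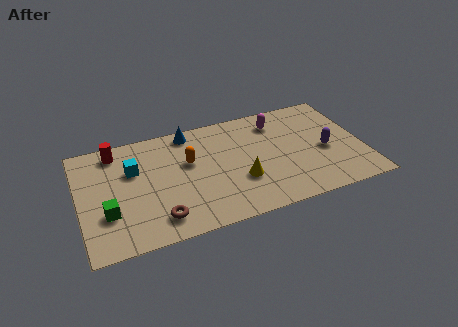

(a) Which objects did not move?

the red cylinder and the blue cone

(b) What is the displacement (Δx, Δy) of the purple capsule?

(-0.3, 1.2)

The purple capsule started near (11.5, 1.9) and ended near (11.2, 3.1).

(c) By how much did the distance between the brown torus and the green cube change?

+1.0

The distance was about 1.4 in the first image and 2.4 in the second, so they moved 1.0 units further apart.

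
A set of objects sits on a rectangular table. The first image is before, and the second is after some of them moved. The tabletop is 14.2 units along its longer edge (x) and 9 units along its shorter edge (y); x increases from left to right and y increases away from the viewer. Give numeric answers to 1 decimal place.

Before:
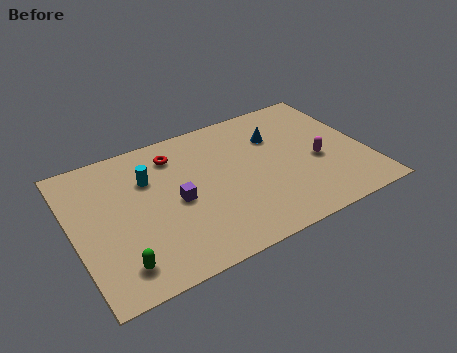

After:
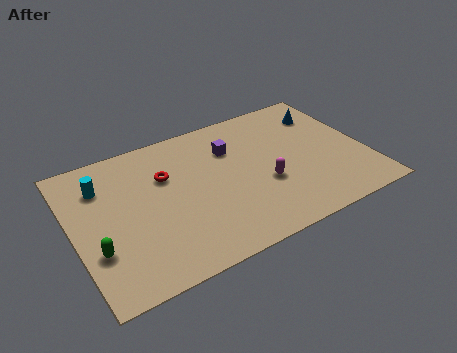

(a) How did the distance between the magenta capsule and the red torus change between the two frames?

-2.2

They were about 7.4 units apart before and 5.2 after — 2.2 units closer together.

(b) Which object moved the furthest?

the purple cube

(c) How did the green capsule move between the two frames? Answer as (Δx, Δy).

(-0.9, 1.3)

From the two frames, the green capsule sits at roughly (1.8, 1.6) before and (0.9, 2.9) after.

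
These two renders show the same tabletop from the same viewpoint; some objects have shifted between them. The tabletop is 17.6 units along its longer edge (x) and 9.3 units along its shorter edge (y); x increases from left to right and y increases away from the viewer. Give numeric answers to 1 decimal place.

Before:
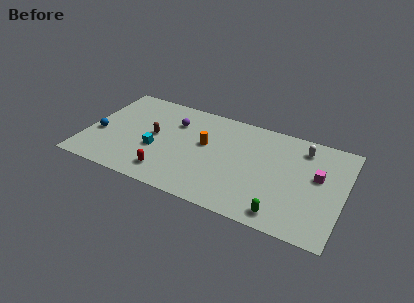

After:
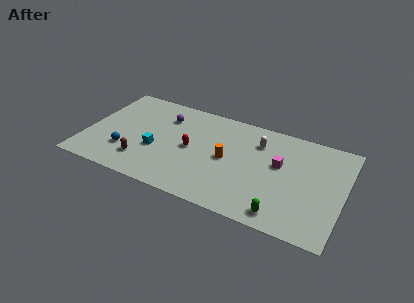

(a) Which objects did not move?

the cyan cube and the green capsule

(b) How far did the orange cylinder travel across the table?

1.8

The orange cylinder moved from about (8.1, 5.4) to (9.7, 4.6), a distance of √(1.6² + 0.8²) ≈ 1.8.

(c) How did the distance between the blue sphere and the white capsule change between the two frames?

-4.5

The distance was about 14.2 in the first image and 9.7 in the second, so they moved 4.5 units closer together.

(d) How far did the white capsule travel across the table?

3.1

From (14.6, 7.6) to (11.6, 7.0), the white capsule covered √(3.0² + 0.6²) ≈ 3.1 units.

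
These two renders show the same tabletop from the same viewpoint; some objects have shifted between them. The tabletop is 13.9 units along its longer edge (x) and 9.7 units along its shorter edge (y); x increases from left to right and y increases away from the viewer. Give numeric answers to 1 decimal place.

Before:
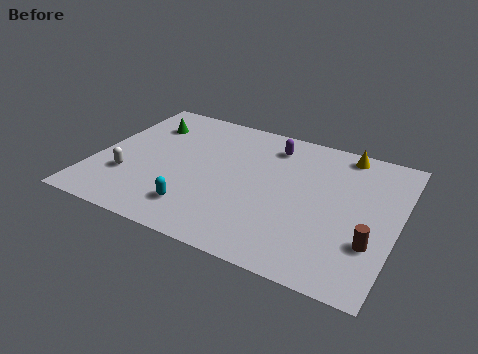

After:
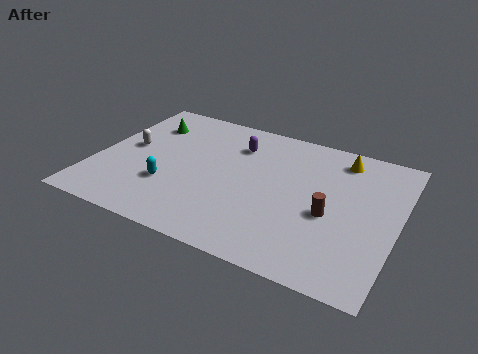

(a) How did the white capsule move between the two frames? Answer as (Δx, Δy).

(-0.3, 2.2)

The white capsule was at about (1.7, 3.0) and moved to about (1.4, 5.2).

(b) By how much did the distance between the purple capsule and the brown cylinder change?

-1.4

Before: roughly 7.1 units apart; after: 5.7. That's 1.4 units closer together.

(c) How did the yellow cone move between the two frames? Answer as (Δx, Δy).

(-0.1, -0.5)

The yellow cone started near (11.1, 8.7) and ended near (11.0, 8.2).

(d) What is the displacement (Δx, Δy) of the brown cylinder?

(-2.0, 1.1)

The brown cylinder was at about (12.9, 3.0) and moved to about (10.9, 4.1).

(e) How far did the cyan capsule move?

1.9

From (5.1, 2.0) to (3.6, 3.1), the cyan capsule covered √(1.5² + 1.1²) ≈ 1.9 units.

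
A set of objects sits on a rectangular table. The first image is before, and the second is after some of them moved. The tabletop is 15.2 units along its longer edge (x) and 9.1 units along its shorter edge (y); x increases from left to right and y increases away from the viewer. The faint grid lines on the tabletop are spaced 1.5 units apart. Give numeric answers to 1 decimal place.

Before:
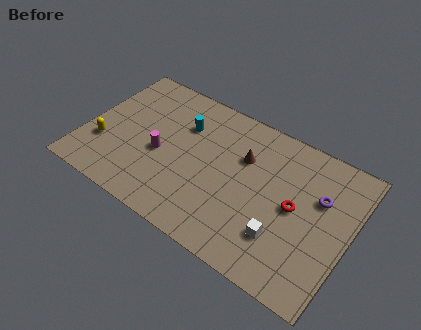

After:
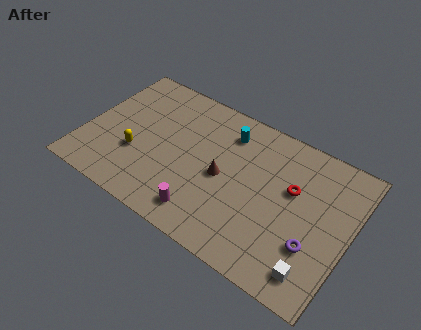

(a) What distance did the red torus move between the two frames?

1.0

The red torus moved from about (12.1, 4.6) to (11.8, 5.6), a distance of √(0.3² + 1.0²) ≈ 1.0.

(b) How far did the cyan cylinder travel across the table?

2.6

From (5.3, 6.4) to (7.8, 7.2), the cyan cylinder covered √(2.5² + 0.8²) ≈ 2.6 units.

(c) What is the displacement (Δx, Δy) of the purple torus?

(0.1, -3.0)

The purple torus started near (13.3, 5.9) and ended near (13.4, 2.9).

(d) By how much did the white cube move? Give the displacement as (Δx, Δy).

(2.0, -1.0)

From the two frames, the white cube sits at roughly (11.7, 2.5) before and (13.7, 1.5) after.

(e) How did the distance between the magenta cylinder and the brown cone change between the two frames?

-2.1

They were about 5.0 units apart before and 2.9 after — 2.1 units closer together.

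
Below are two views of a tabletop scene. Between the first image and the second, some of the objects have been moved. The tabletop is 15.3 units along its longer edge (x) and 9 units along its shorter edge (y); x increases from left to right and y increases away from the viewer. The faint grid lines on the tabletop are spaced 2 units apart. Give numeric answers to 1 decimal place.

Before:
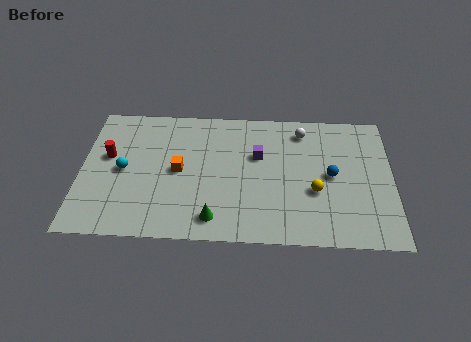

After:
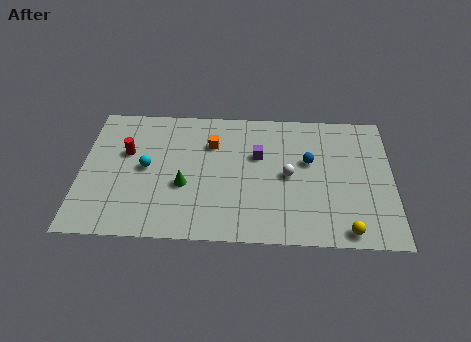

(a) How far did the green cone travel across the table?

2.6

The green cone was near (6.6, 1.4) before and (5.1, 3.5) after, so it travelled √(1.5² + 2.1²) ≈ 2.6 units.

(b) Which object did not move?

the purple cube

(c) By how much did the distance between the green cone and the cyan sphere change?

-3.2

The distance was about 5.4 in the first image and 2.2 in the second, so they moved 3.2 units closer together.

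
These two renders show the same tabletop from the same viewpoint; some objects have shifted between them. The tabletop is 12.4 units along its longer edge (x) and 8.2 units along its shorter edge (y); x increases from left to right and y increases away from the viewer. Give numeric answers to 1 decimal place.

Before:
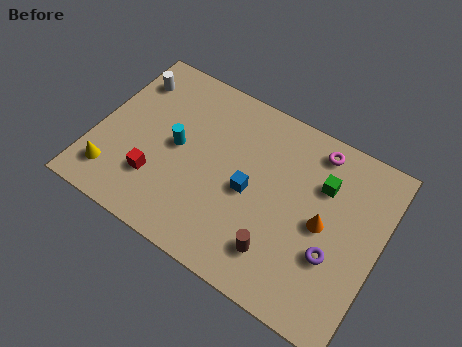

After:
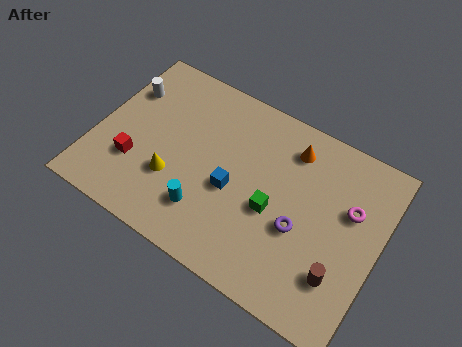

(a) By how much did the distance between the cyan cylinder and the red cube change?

+1.4

Before: roughly 2.0 units apart; after: 3.4. That's 1.4 units further apart.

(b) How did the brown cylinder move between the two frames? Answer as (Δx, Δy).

(2.6, 0.4)

The brown cylinder started near (8.4, 1.8) and ended near (11.0, 2.2).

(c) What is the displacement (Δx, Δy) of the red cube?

(-1.0, 0.3)

The red cube started near (2.9, 2.3) and ended near (1.9, 2.6).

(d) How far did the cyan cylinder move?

2.8

The cyan cylinder moved from about (3.5, 4.2) to (5.2, 2.0), a distance of √(1.7² + 2.2²) ≈ 2.8.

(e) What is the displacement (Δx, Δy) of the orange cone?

(-1.8, 2.6)

From the two frames, the orange cone sits at roughly (10.0, 4.0) before and (8.2, 6.6) after.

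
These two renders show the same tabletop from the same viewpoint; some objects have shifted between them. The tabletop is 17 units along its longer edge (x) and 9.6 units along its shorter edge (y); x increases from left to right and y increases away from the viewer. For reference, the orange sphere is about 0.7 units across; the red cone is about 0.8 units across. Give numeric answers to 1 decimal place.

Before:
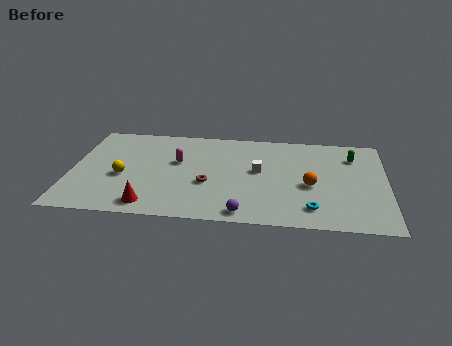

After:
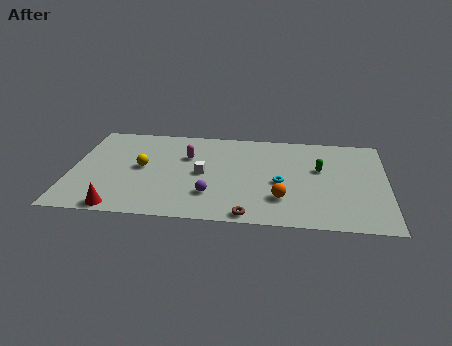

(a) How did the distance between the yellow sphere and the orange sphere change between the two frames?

-2.1

They were about 10.1 units apart before and 8.0 after — 2.1 units closer together.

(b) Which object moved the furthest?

the brown torus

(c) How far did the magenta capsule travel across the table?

0.8

The magenta capsule was near (5.7, 5.8) before and (6.2, 6.4) after, so it travelled √(0.5² + 0.6²) ≈ 0.8 units.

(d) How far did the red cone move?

1.7

The red cone moved from about (4.4, 1.3) to (2.8, 0.8), a distance of √(1.6² + 0.5²) ≈ 1.7.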